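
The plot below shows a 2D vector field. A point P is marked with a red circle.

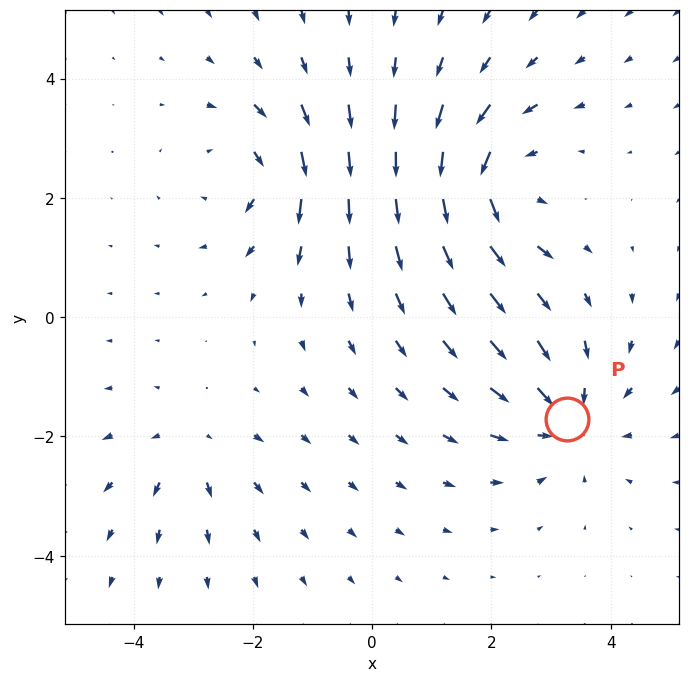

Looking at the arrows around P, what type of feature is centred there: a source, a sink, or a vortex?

At P (3.3, -1.7) the arrows converge inward. Divergence about -4, curl ≈0 — negative divergence with near-zero curl is a sink.

sink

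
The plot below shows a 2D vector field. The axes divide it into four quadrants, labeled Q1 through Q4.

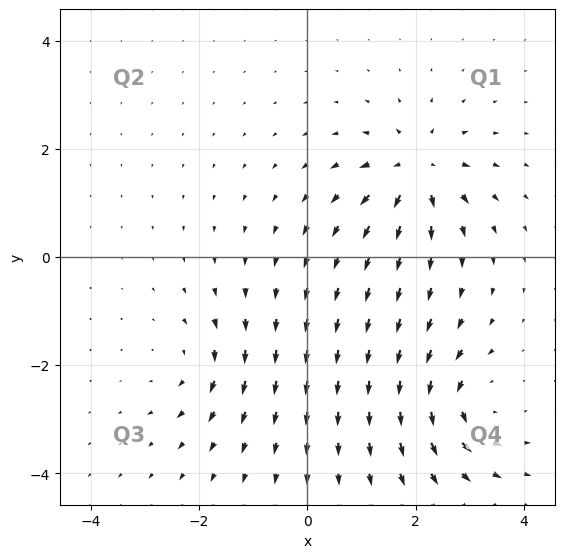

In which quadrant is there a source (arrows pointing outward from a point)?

The source sits at approximately (2.0, 1.6), which lies in quadrant Q1. The divergence there is about +6, positive as expected for a source.

Q1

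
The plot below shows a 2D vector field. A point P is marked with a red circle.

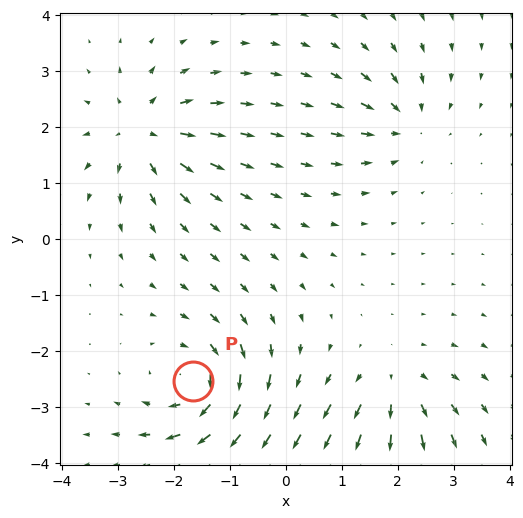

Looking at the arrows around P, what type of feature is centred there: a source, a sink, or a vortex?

vortex

At P (-1.7, -2.5) the arrows circulate clockwise. Divergence ≈0, curl about -6 — near-zero divergence with nonzero curl is a vortex.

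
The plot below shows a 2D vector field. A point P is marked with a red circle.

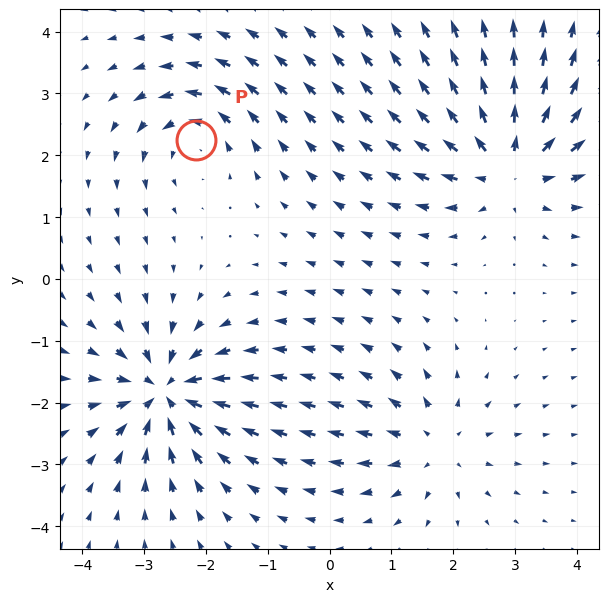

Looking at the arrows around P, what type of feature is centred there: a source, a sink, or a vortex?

At P (-2.2, 2.3) the arrows circulate counterclockwise. Divergence ≈0, curl about +4 — near-zero divergence with nonzero curl is a vortex.

vortex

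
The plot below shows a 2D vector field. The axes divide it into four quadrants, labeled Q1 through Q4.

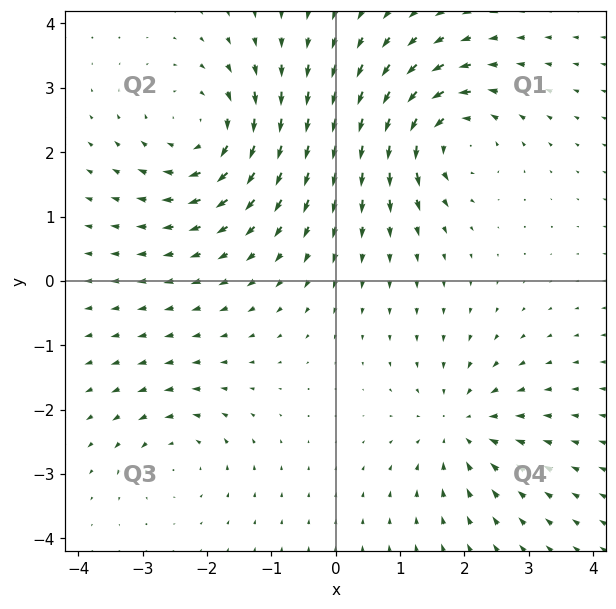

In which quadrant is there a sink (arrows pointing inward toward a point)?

Q4

The sink sits at approximately (1.9, -2.3), which lies in quadrant Q4. The divergence there is about -4, negative as expected for a sink.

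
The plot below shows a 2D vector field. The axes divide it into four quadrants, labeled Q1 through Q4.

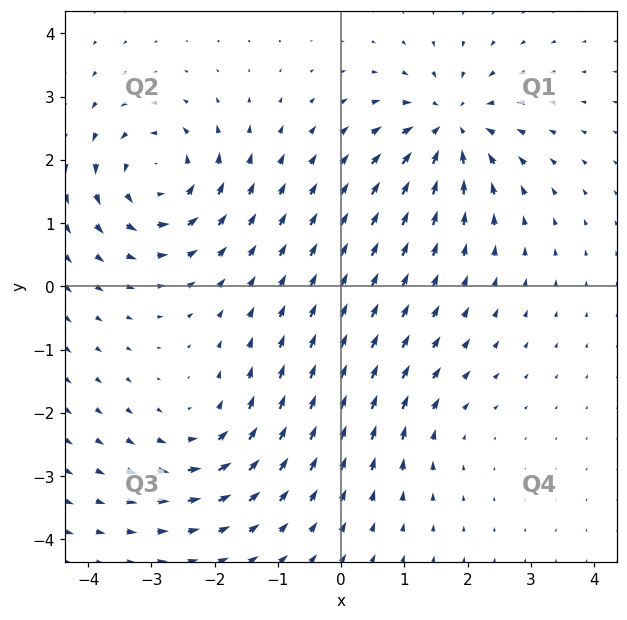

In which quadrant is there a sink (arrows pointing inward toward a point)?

The sink sits at approximately (1.7, 2.5), which lies in quadrant Q1. The divergence there is about -6, negative as expected for a sink.

Q1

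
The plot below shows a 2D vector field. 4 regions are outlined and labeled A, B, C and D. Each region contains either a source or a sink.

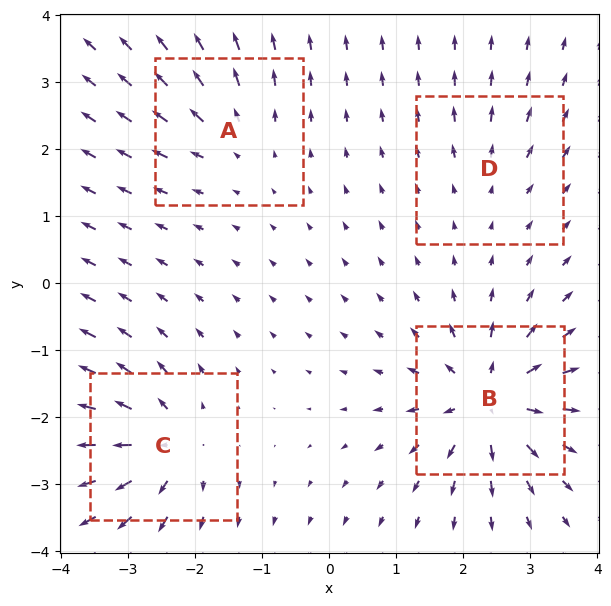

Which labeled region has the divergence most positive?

B

Divergence at each region's feature centre — A: about +4, B: about +8, C: about +7, D: about +2. Region B is most positive.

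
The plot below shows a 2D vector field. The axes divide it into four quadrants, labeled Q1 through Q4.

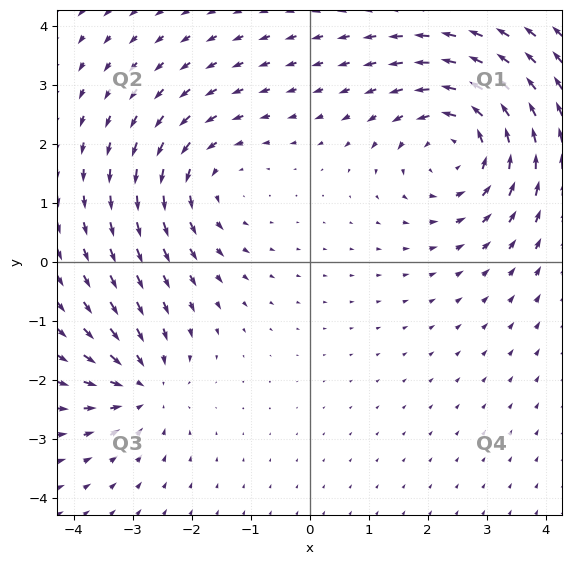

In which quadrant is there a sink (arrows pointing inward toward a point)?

The sink sits at approximately (-2.8, -2.1), which lies in quadrant Q3. The divergence there is about -3, negative as expected for a sink.

Q3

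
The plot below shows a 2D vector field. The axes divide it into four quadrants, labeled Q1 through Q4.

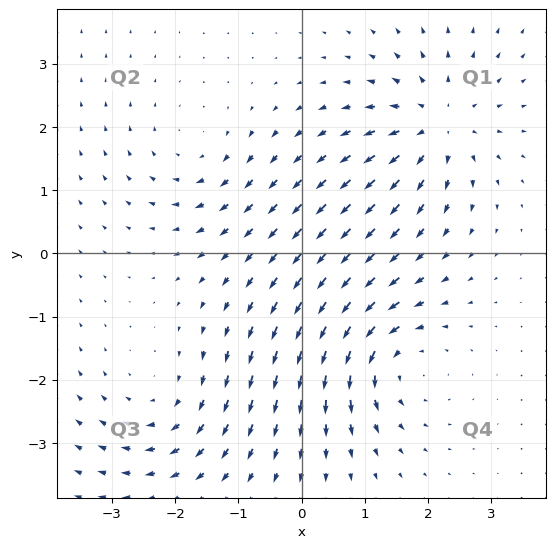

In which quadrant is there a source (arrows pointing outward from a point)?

The source sits at approximately (2.2, 2.0), which lies in quadrant Q1. The divergence there is about +6, positive as expected for a source.

Q1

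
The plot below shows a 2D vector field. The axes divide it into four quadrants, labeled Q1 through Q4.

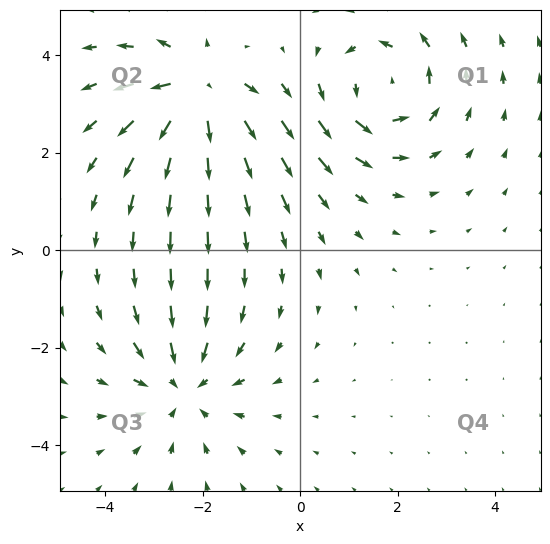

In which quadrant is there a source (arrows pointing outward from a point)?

Q2

The source sits at approximately (-2.1, 3.3), which lies in quadrant Q2. The divergence there is about +5, positive as expected for a source.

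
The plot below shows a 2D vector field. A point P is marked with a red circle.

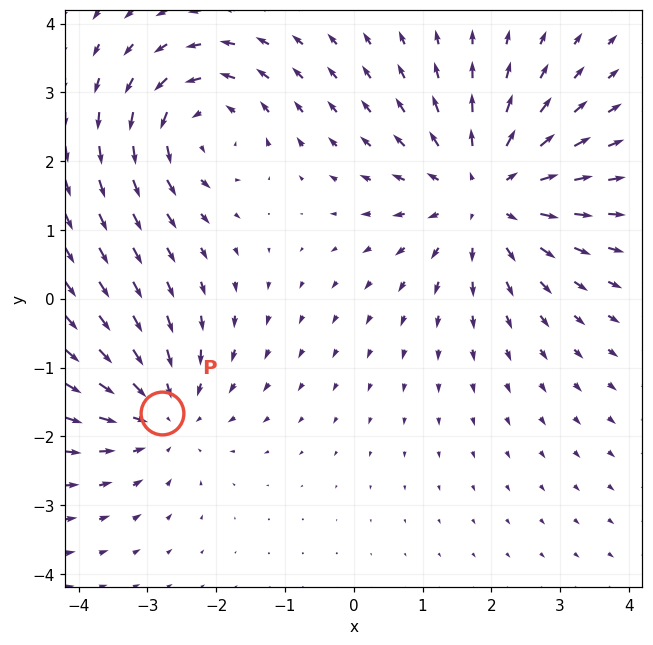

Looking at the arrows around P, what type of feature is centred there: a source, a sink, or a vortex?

sink

At P (-2.8, -1.7) the arrows converge inward. Divergence about -3, curl ≈0 — negative divergence with near-zero curl is a sink.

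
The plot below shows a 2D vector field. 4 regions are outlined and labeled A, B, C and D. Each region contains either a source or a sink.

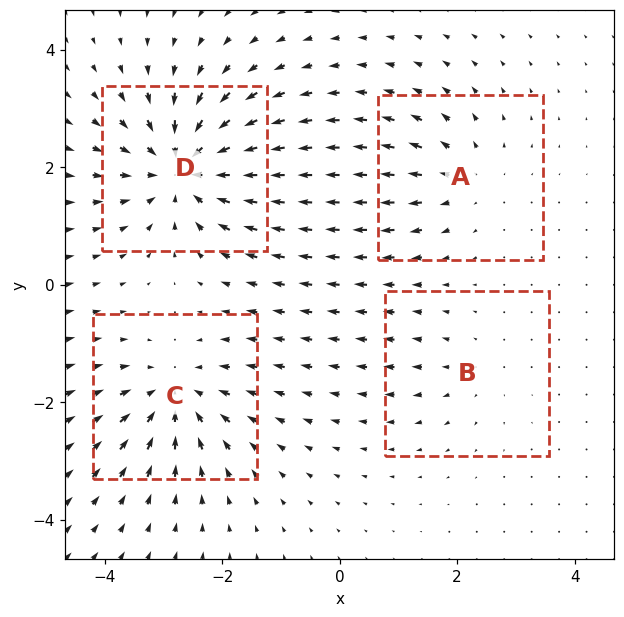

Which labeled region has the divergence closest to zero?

B

Divergence at each region's feature centre — A: about +4, B: about +2, C: about -5, D: about -7. Region B is closest to zero.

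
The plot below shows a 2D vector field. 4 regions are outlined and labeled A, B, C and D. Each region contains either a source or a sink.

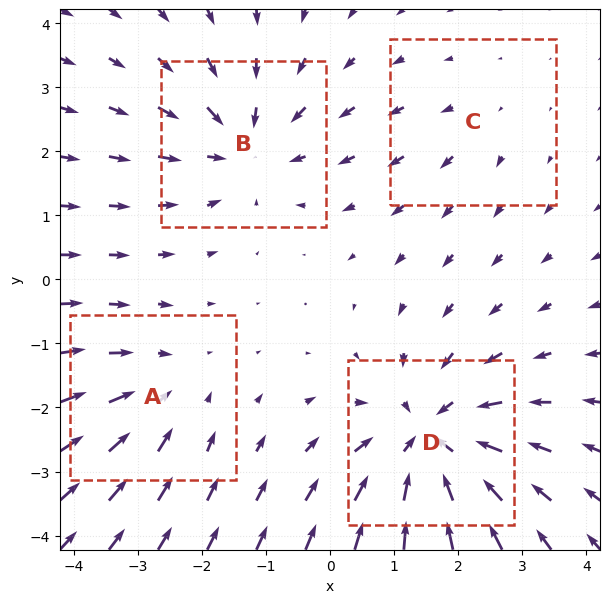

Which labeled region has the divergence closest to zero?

C

Divergence at each region's feature centre — A: about -3, B: about -4, C: about +2, D: about -6. Region C is closest to zero.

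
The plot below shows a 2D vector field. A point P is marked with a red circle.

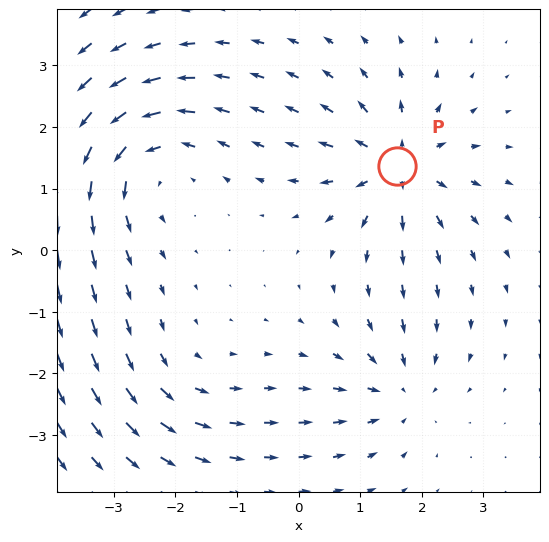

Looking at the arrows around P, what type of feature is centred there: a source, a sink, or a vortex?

At P (1.6, 1.4) the arrows spread outward. Divergence about +6, curl ≈0 — positive divergence with near-zero curl is a source.

source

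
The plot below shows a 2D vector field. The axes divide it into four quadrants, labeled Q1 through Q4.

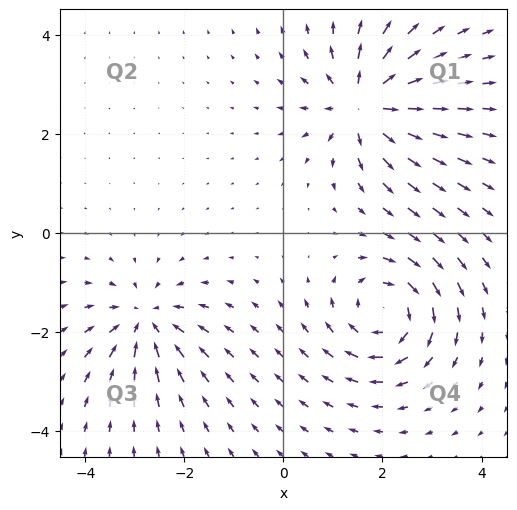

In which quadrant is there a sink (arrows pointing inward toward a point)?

The sink sits at approximately (-2.8, -1.8), which lies in quadrant Q3. The divergence there is about -5, negative as expected for a sink.

Q3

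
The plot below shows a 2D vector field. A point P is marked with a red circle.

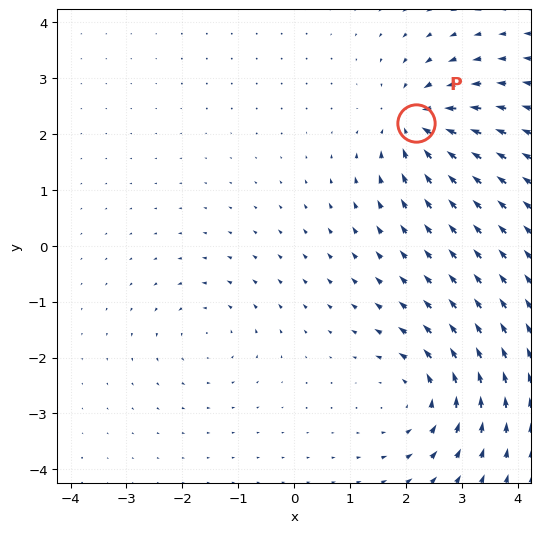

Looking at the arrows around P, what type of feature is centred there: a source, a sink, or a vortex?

At P (2.2, 2.2) the arrows converge inward. Divergence about -6, curl ≈0 — negative divergence with near-zero curl is a sink.

sink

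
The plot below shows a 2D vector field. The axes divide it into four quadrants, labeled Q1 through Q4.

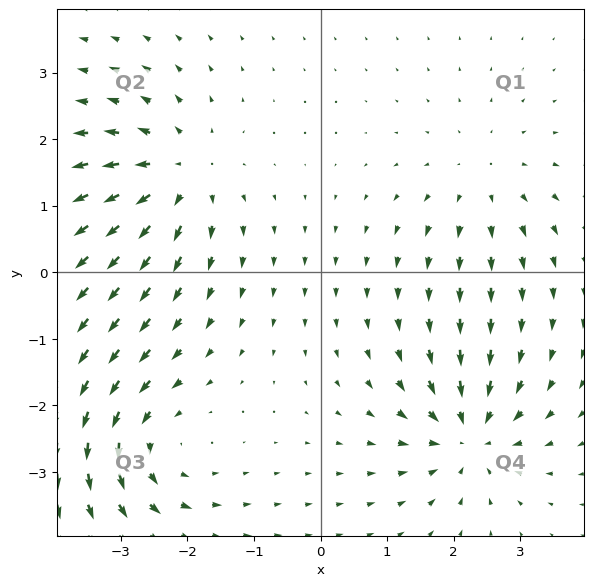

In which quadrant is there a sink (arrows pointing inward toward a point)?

The sink sits at approximately (2.2, -2.4), which lies in quadrant Q4. The divergence there is about -6, negative as expected for a sink.

Q4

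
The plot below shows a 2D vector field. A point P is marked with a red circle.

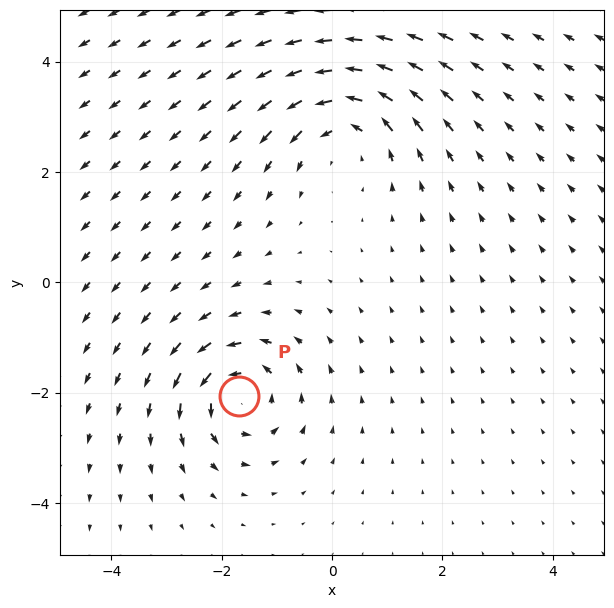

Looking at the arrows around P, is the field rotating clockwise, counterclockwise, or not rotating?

Near P at (-1.7, -2.1) the arrows circulate counterclockwise. The curl (z-component) there is about +4; positive curl means counterclockwise rotation.

counterclockwise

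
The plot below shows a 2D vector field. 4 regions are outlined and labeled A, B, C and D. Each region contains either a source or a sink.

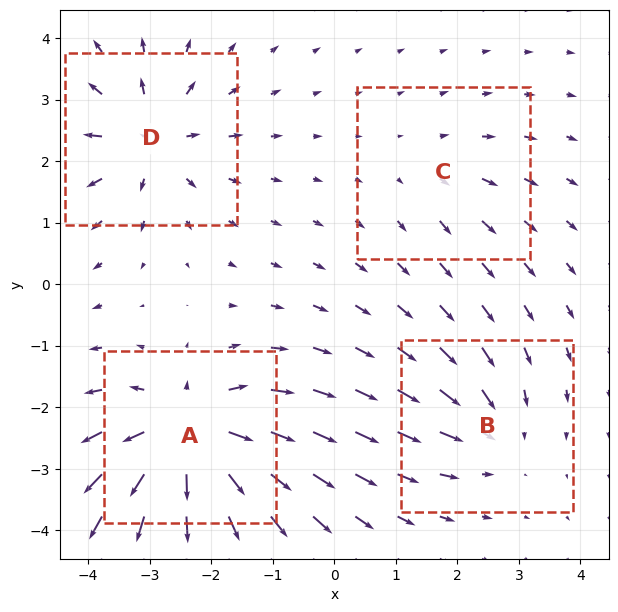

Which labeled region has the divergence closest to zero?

Divergence at each region's feature centre — A: about +8, B: about -4, C: about +2, D: about +5. Region C is closest to zero.

C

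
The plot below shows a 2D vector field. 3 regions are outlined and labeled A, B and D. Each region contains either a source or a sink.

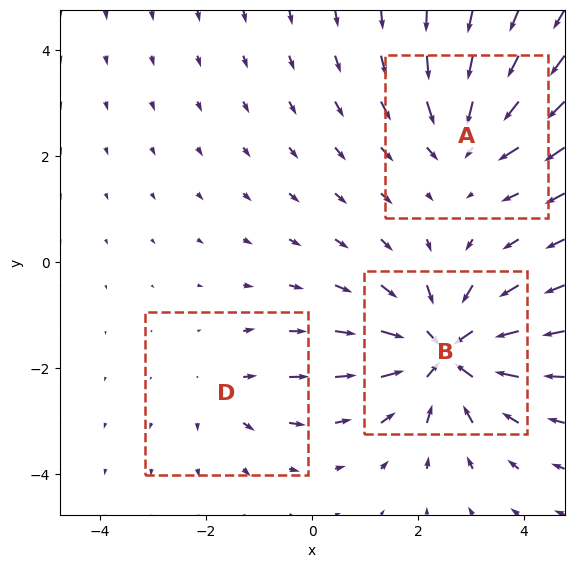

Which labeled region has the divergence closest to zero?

Divergence at each region's feature centre — A: about -3, B: about -5, D: about +2. Region D is closest to zero.

D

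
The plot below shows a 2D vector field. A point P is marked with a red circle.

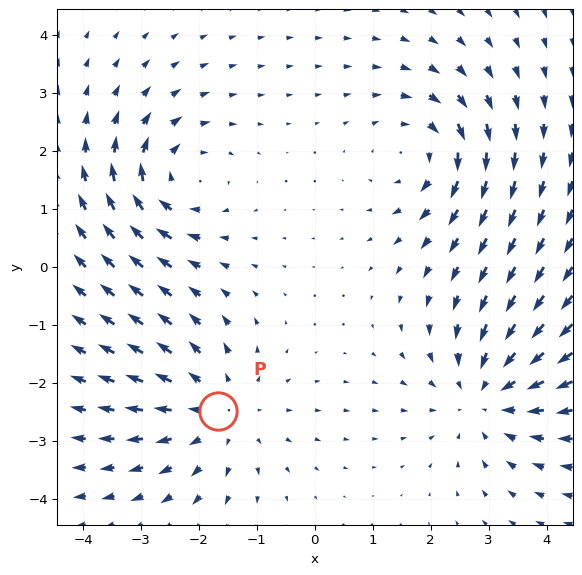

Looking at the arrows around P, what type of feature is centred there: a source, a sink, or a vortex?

At P (-1.7, -2.5) the arrows spread outward. Divergence about +3, curl ≈0 — positive divergence with near-zero curl is a source.

source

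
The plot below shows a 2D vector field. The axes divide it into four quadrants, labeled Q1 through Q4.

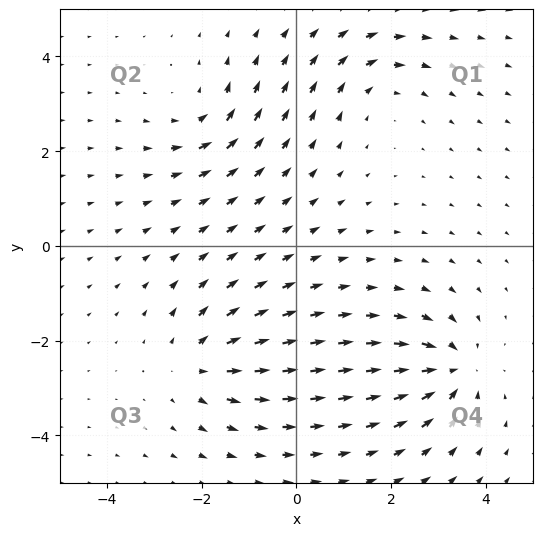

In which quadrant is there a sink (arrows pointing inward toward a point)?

Q4

The sink sits at approximately (3.3, -2.6), which lies in quadrant Q4. The divergence there is about -5, negative as expected for a sink.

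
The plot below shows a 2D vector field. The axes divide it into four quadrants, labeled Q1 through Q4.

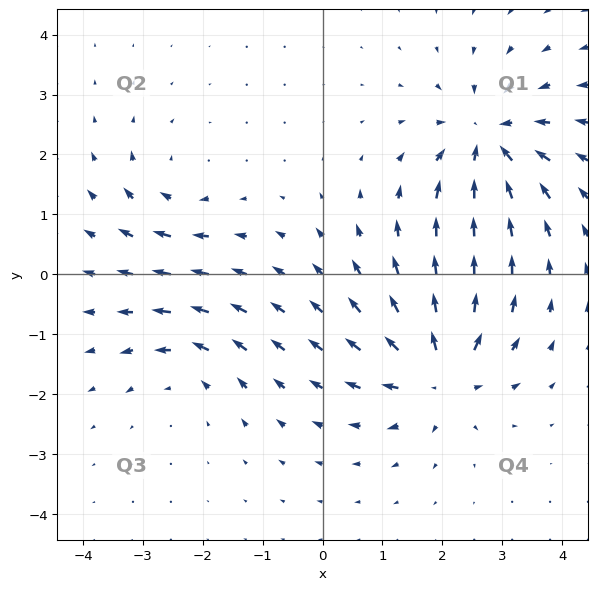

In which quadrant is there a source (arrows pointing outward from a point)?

The source sits at approximately (2.0, -1.7), which lies in quadrant Q4. The divergence there is about +6, positive as expected for a source.

Q4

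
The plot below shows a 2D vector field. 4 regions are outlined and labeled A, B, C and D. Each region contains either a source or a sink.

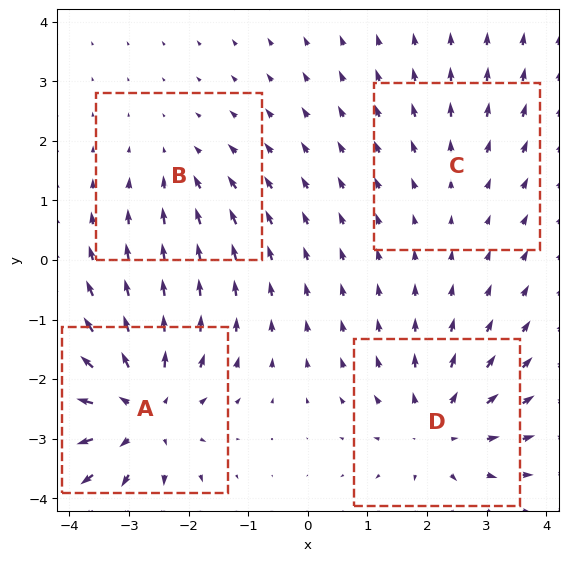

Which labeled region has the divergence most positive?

Divergence at each region's feature centre — A: about +6, B: about -3, C: about +2, D: about +5. Region A is most positive.

A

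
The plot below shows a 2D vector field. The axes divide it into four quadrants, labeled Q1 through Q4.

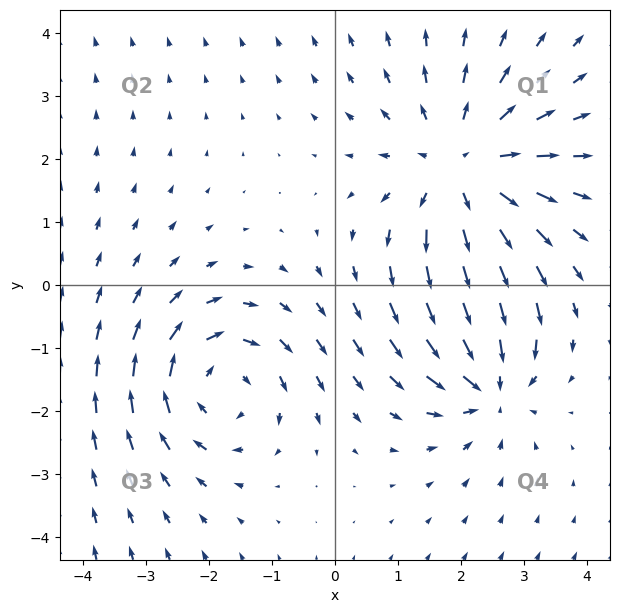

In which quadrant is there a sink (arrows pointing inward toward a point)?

Q4

The sink sits at approximately (2.5, -1.6), which lies in quadrant Q4. The divergence there is about -4, negative as expected for a sink.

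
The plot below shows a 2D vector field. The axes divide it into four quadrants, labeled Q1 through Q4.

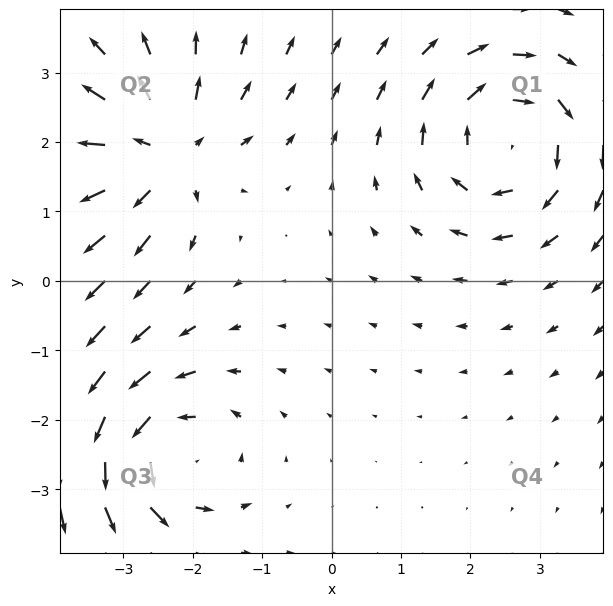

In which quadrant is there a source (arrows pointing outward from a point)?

Q2

The source sits at approximately (-2.4, 1.9), which lies in quadrant Q2. The divergence there is about +5, positive as expected for a source.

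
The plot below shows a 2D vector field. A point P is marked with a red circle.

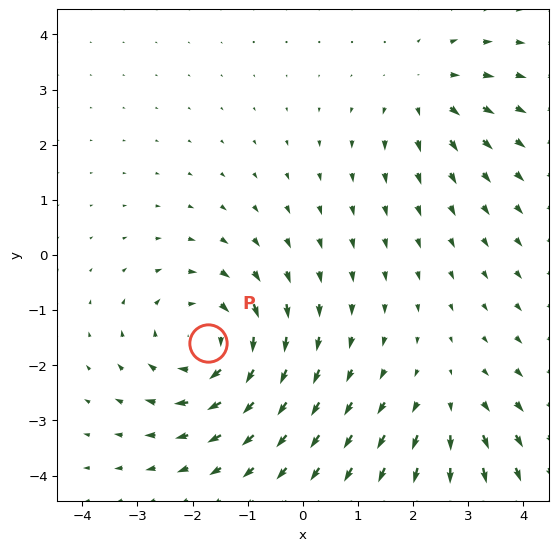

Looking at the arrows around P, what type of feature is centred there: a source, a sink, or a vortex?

vortex

At P (-1.7, -1.6) the arrows circulate clockwise. Divergence ≈0, curl about -4 — near-zero divergence with nonzero curl is a vortex.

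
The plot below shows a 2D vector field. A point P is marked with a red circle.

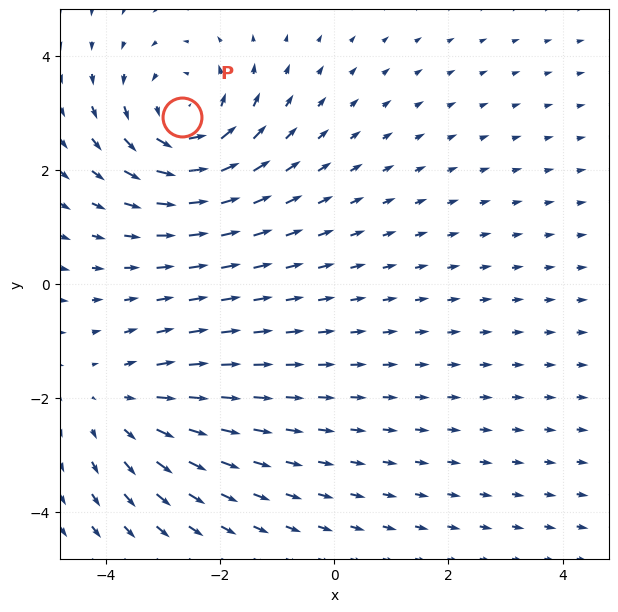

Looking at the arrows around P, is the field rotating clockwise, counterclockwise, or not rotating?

counterclockwise

Near P at (-2.7, 2.9) the arrows circulate counterclockwise. The curl (z-component) there is about +4; positive curl means counterclockwise rotation.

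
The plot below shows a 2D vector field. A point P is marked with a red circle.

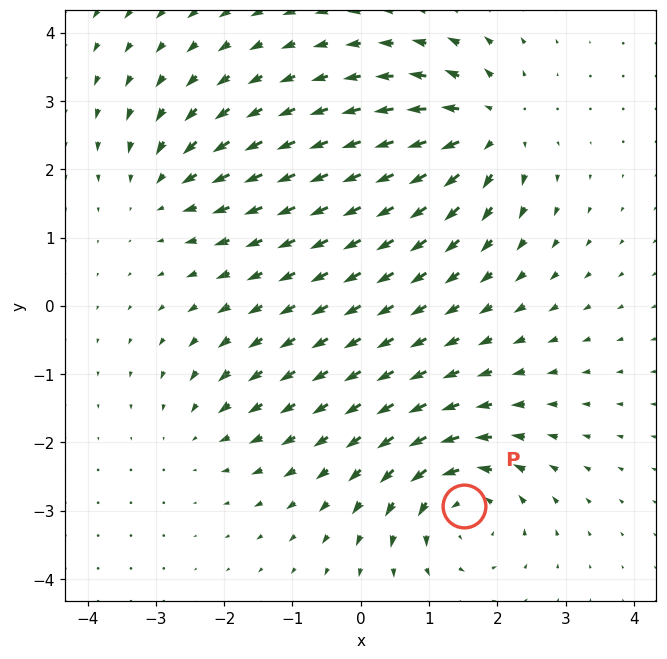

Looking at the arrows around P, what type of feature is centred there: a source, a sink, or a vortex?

vortex

At P (1.5, -2.9) the arrows circulate counterclockwise. Divergence ≈0, curl about +6 — near-zero divergence with nonzero curl is a vortex.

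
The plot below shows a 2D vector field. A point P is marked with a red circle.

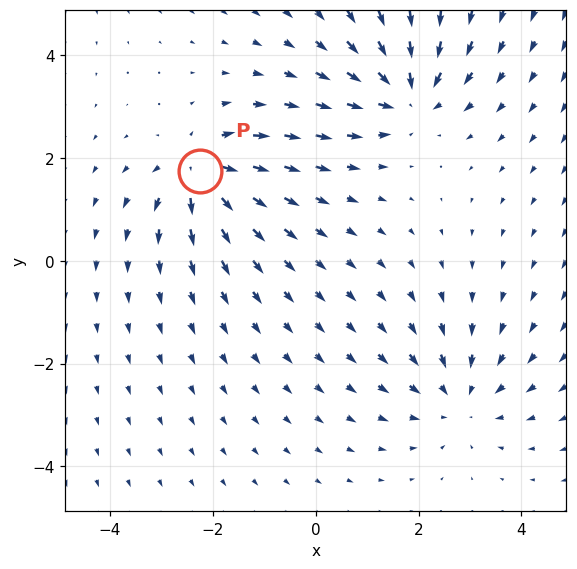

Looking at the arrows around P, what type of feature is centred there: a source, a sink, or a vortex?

source

At P (-2.3, 1.7) the arrows spread outward. Divergence about +5, curl ≈0 — positive divergence with near-zero curl is a source.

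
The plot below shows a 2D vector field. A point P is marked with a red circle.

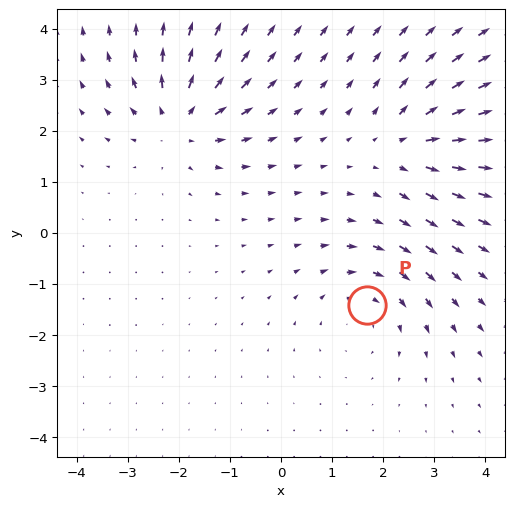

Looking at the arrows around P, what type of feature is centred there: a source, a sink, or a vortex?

vortex

At P (1.7, -1.4) the arrows circulate clockwise. Divergence ≈0, curl about -3 — near-zero divergence with nonzero curl is a vortex.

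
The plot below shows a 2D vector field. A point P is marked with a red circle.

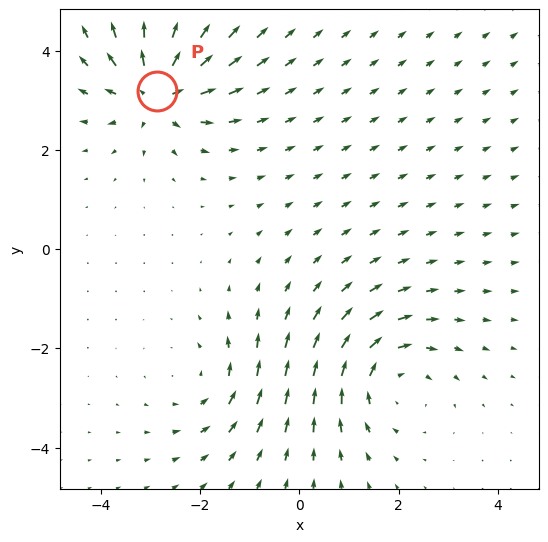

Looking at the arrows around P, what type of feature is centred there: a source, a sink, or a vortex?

source

At P (-2.9, 3.2) the arrows spread outward. Divergence about +6, curl ≈0 — positive divergence with near-zero curl is a source.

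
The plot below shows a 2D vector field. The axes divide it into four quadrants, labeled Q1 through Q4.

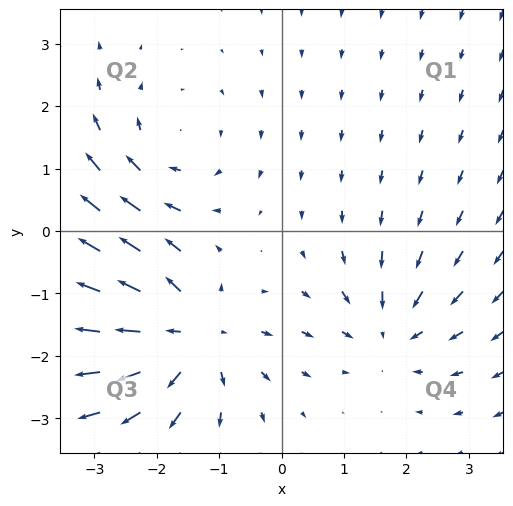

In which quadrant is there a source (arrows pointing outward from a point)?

Q3

The source sits at approximately (-1.5, -1.7), which lies in quadrant Q3. The divergence there is about +5, positive as expected for a source.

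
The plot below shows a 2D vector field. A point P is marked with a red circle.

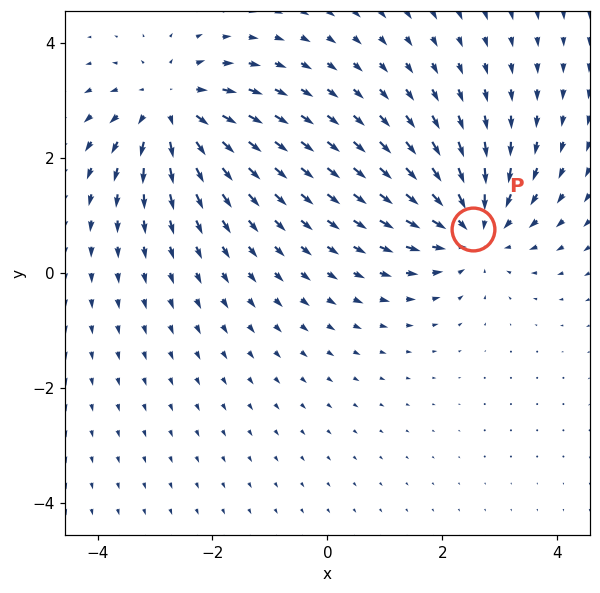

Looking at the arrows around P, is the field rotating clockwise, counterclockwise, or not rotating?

Near P at (2.5, 0.8) the arrows show no circulation. The curl there is ≈0.

not rotating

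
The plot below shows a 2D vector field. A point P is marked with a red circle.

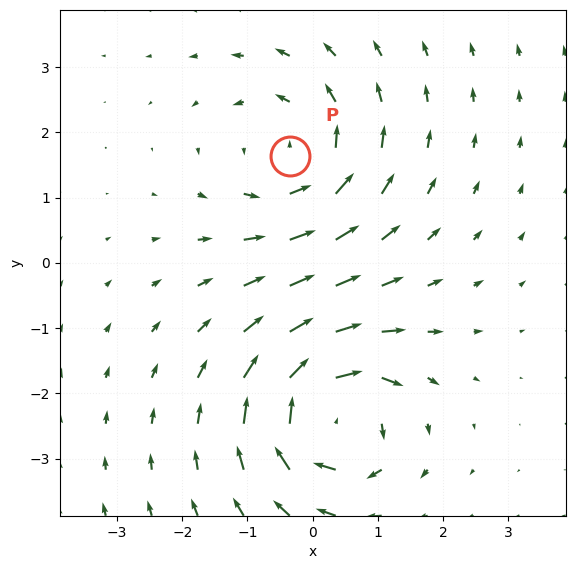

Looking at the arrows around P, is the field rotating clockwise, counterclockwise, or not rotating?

Near P at (-0.4, 1.6) the arrows circulate counterclockwise. The curl (z-component) there is about +4; positive curl means counterclockwise rotation.

counterclockwise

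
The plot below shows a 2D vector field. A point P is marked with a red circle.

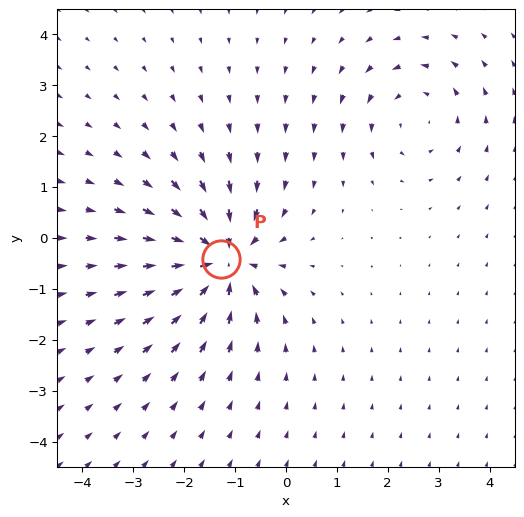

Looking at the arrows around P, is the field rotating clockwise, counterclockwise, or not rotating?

Near P at (-1.3, -0.4) the arrows show no circulation. The curl there is ≈0.

not rotating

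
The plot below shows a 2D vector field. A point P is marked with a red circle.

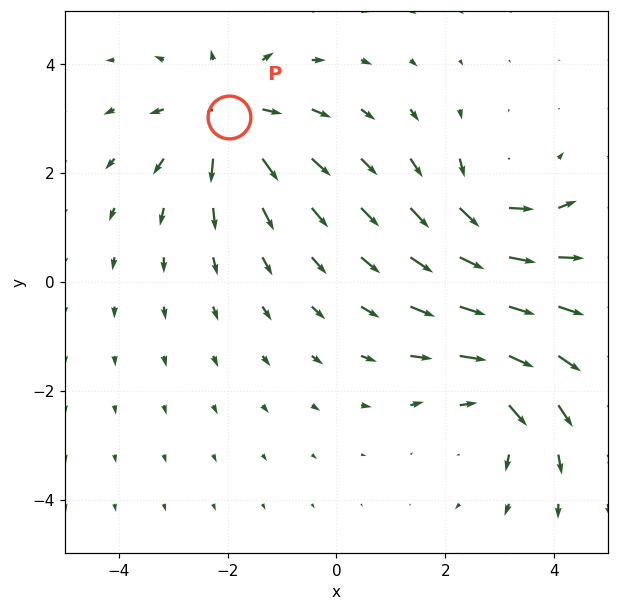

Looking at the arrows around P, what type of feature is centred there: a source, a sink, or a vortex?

At P (-2.0, 3.0) the arrows spread outward. Divergence about +5, curl ≈0 — positive divergence with near-zero curl is a source.

source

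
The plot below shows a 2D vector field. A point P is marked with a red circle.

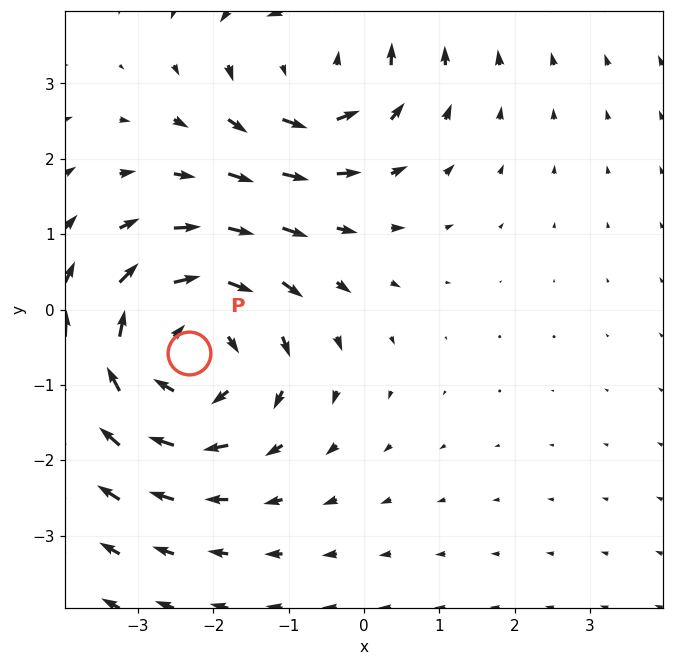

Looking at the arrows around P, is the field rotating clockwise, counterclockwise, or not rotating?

clockwise

Near P at (-2.3, -0.6) the arrows circulate clockwise. The curl (z-component) there is about -4; negative curl means clockwise rotation.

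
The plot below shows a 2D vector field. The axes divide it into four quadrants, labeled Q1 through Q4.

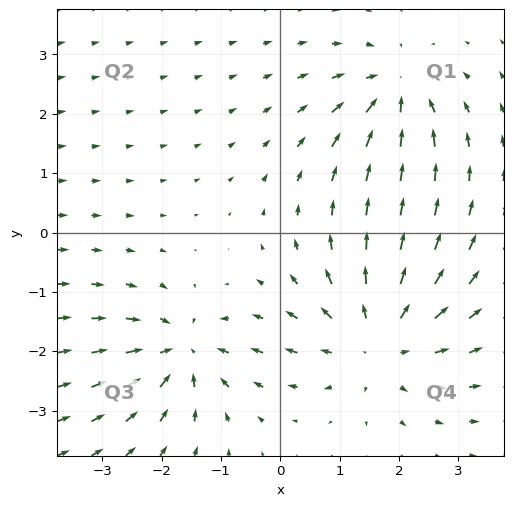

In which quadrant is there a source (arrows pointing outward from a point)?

Q4

The source sits at approximately (1.7, -1.8), which lies in quadrant Q4. The divergence there is about +4, positive as expected for a source.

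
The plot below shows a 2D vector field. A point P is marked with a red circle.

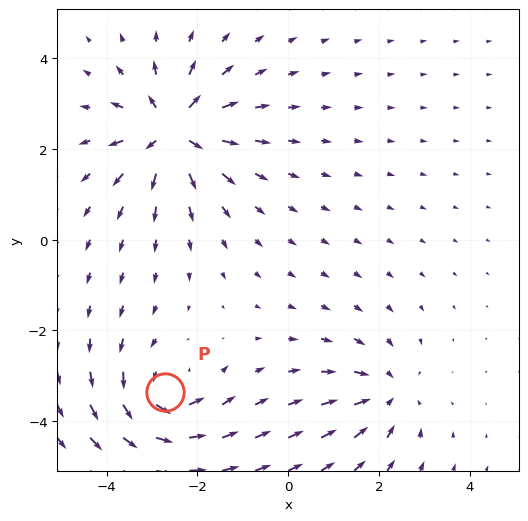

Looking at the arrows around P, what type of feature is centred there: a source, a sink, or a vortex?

At P (-2.7, -3.4) the arrows circulate counterclockwise. Divergence ≈0, curl about +5 — near-zero divergence with nonzero curl is a vortex.

vortex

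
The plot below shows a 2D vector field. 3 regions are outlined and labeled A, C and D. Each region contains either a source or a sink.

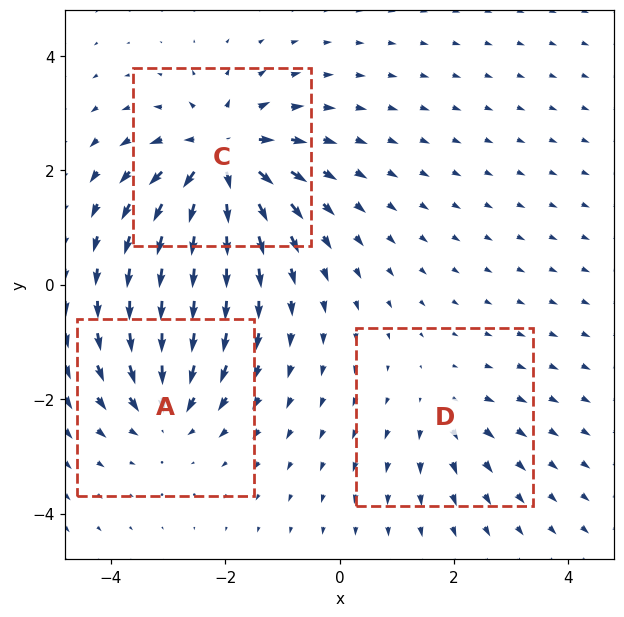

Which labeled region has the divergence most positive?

Divergence at each region's feature centre — A: about -4, C: about +7, D: about +2. Region C is most positive.

C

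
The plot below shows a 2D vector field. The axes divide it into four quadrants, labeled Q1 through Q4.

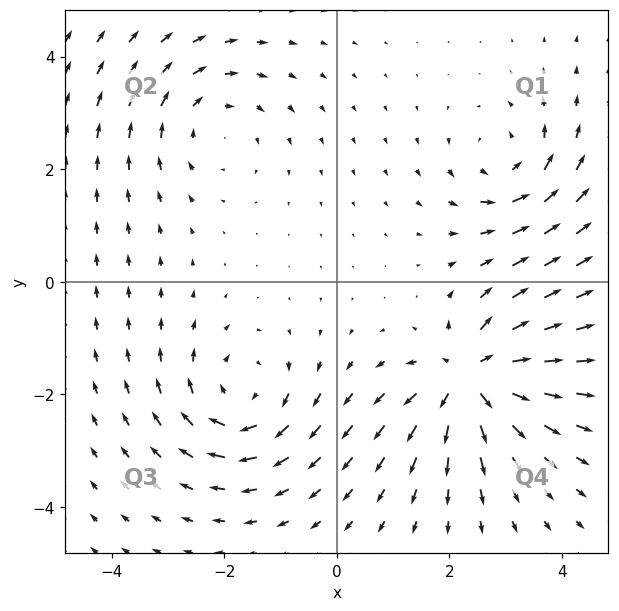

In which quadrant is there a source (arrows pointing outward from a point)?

The source sits at approximately (2.4, -1.7), which lies in quadrant Q4. The divergence there is about +7, positive as expected for a source.

Q4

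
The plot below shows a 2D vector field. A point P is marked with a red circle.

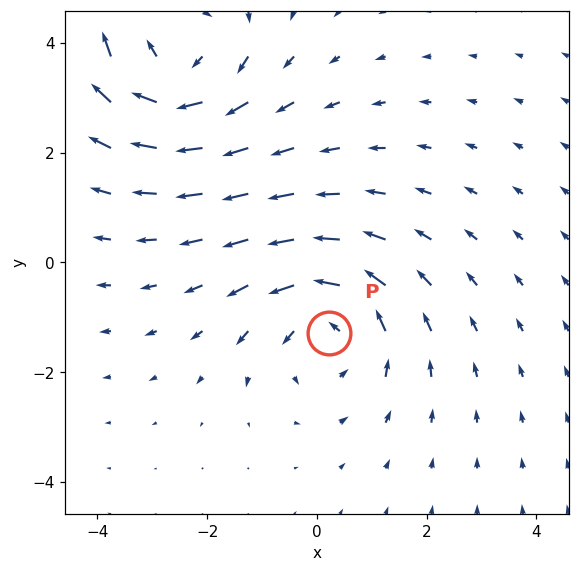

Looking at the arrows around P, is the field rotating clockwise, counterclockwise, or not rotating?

Near P at (0.2, -1.3) the arrows circulate counterclockwise. The curl (z-component) there is about +3; positive curl means counterclockwise rotation.

counterclockwise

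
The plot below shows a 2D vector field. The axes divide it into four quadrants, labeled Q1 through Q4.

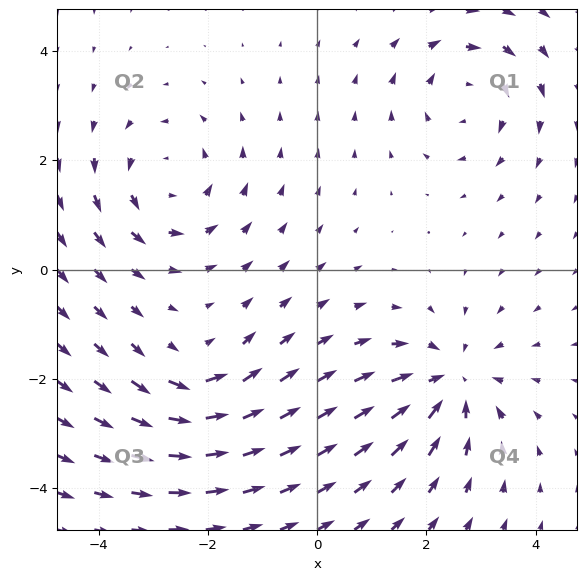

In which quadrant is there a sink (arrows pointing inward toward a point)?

Q4

The sink sits at approximately (2.4, -2.0), which lies in quadrant Q4. The divergence there is about -4, negative as expected for a sink.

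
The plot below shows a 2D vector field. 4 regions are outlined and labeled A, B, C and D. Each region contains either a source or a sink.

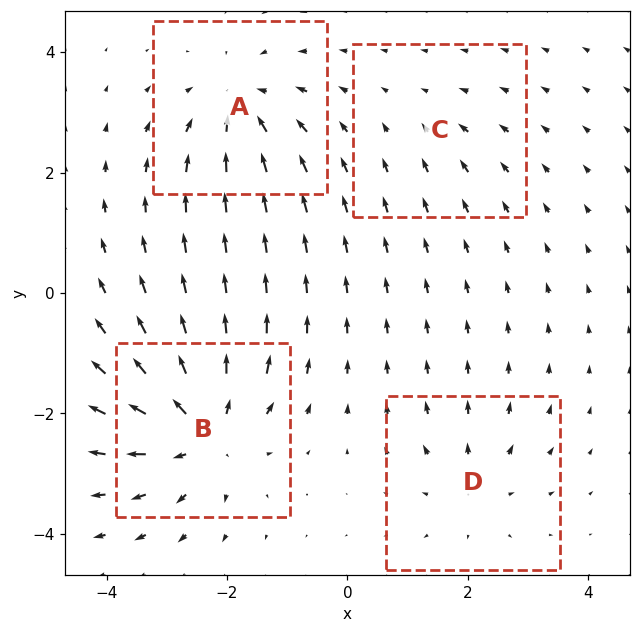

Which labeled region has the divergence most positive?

B

Divergence at each region's feature centre — A: about -5, B: about +7, C: about -2, D: about +4. Region B is most positive.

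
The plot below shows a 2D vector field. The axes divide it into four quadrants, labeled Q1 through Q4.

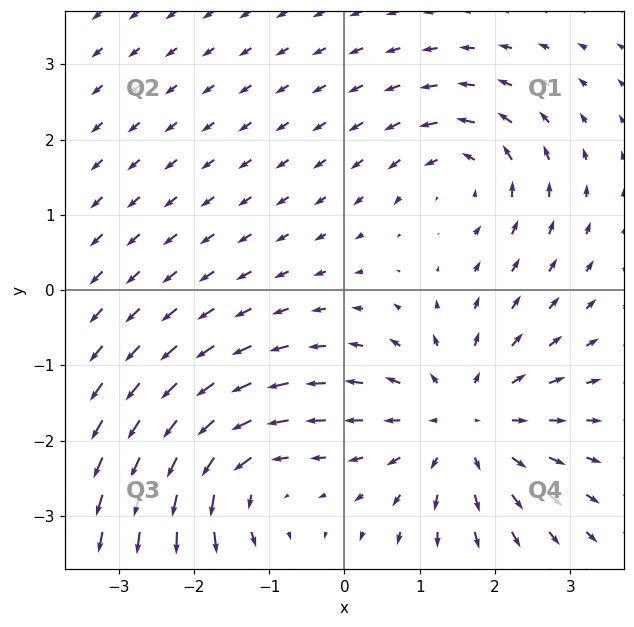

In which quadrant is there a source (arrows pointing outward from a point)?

The source sits at approximately (1.6, -1.8), which lies in quadrant Q4. The divergence there is about +4, positive as expected for a source.

Q4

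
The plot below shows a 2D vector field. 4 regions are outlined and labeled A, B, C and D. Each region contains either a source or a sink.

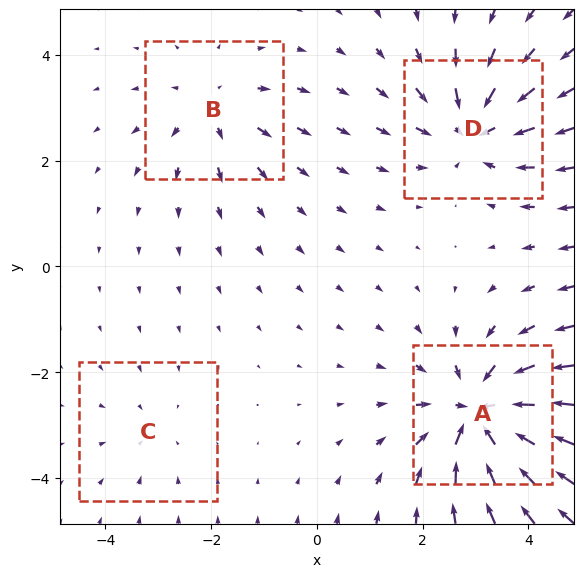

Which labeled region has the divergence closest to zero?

Divergence at each region's feature centre — A: about -7, B: about +4, C: about -2, D: about -5. Region C is closest to zero.

C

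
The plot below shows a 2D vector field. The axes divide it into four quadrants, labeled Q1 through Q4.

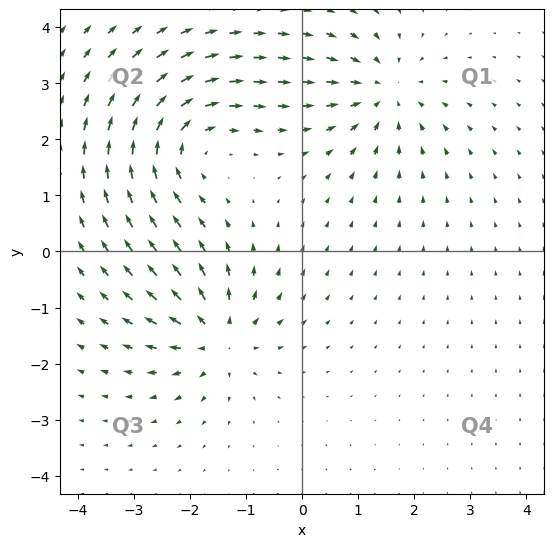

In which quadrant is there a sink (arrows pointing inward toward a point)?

The sink sits at approximately (1.5, 2.8), which lies in quadrant Q1. The divergence there is about -4, negative as expected for a sink.

Q1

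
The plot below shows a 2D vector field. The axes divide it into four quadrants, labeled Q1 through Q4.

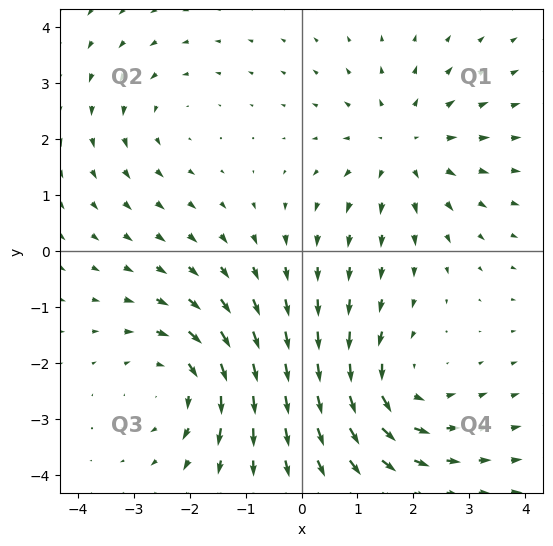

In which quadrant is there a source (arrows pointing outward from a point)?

Q1

The source sits at approximately (1.8, 1.9), which lies in quadrant Q1. The divergence there is about +3, positive as expected for a source.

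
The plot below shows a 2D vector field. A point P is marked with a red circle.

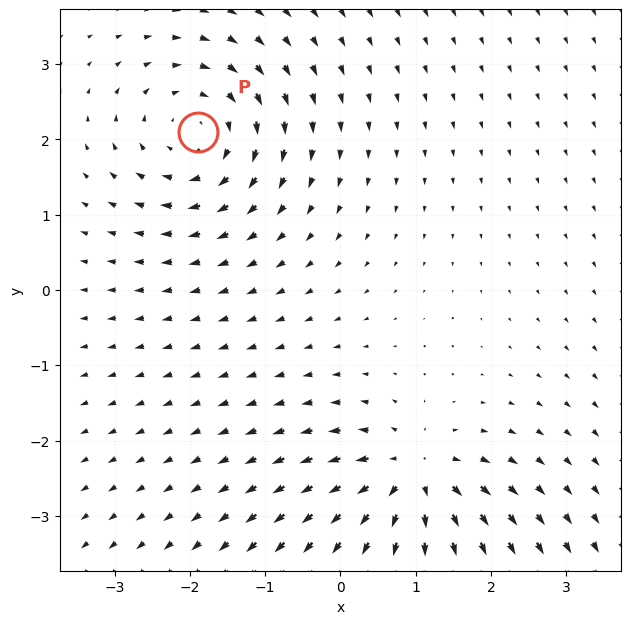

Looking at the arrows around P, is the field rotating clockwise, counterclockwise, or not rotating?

clockwise

Near P at (-1.9, 2.1) the arrows circulate clockwise. The curl (z-component) there is about -3; negative curl means clockwise rotation.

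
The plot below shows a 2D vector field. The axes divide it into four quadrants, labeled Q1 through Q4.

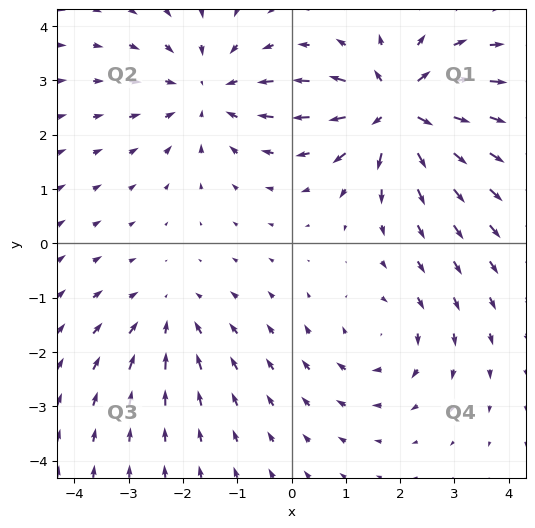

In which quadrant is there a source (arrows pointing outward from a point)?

The source sits at approximately (1.9, 2.5), which lies in quadrant Q1. The divergence there is about +7, positive as expected for a source.

Q1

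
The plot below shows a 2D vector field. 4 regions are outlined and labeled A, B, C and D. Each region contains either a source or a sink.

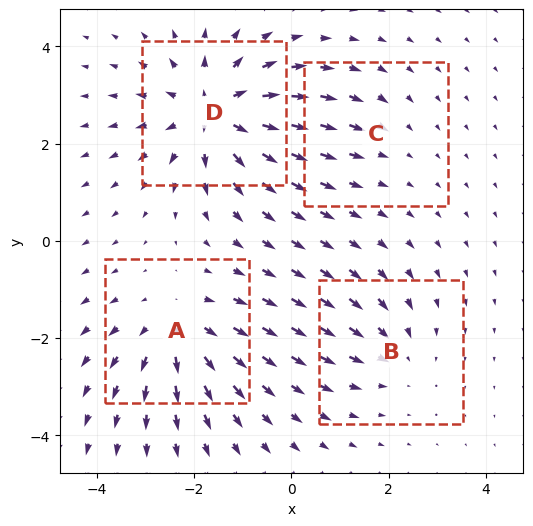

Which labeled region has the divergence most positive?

D

Divergence at each region's feature centre — A: about +4, B: about -3, C: about -2, D: about +6. Region D is most positive.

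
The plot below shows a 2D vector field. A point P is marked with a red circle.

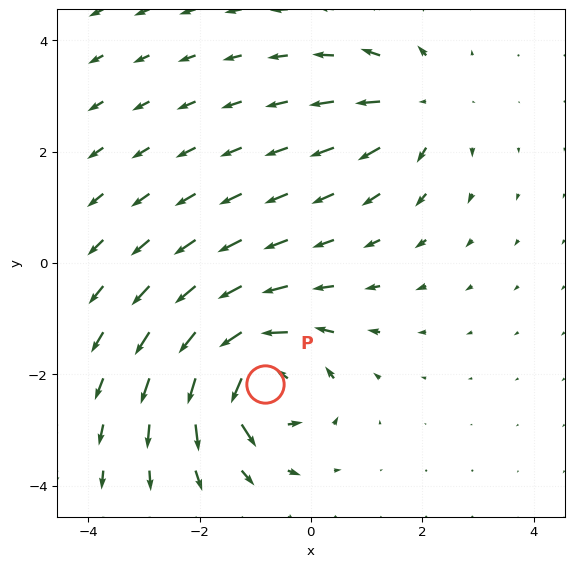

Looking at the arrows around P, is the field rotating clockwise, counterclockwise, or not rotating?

Near P at (-0.8, -2.2) the arrows circulate counterclockwise. The curl (z-component) there is about +7; positive curl means counterclockwise rotation.

counterclockwise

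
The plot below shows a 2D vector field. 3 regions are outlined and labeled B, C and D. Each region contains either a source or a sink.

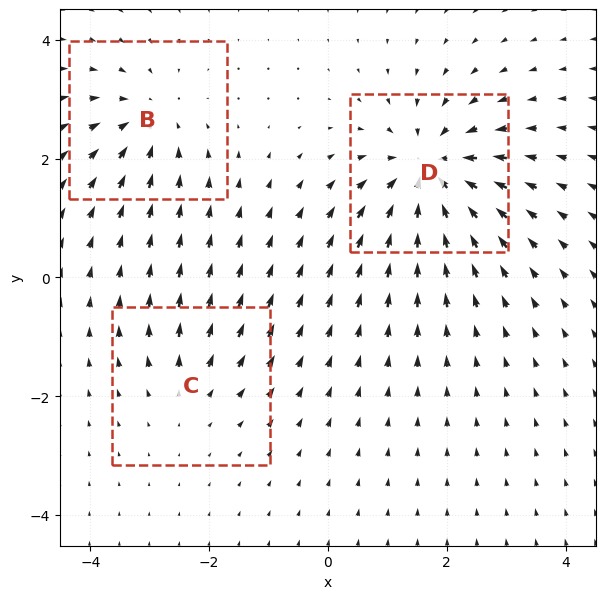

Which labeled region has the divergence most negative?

D

Divergence at each region's feature centre — B: about -3, C: about +2, D: about -5. Region D is most negative.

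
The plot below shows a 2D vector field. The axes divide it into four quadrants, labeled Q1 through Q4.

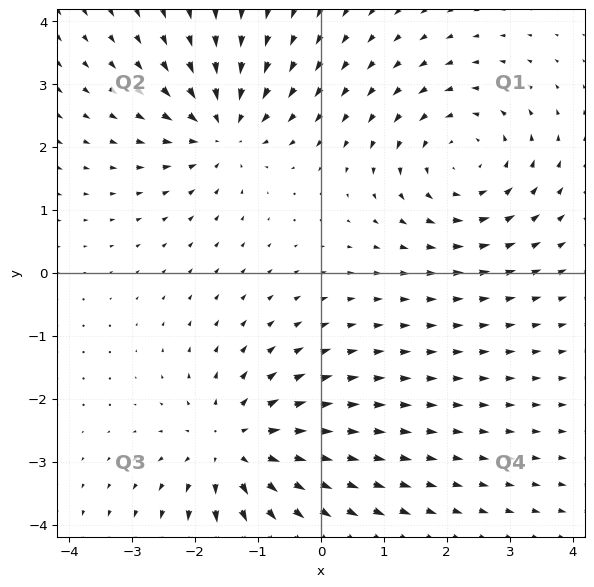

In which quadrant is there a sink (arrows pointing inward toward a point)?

The sink sits at approximately (-1.6, 2.3), which lies in quadrant Q2. The divergence there is about -4, negative as expected for a sink.

Q2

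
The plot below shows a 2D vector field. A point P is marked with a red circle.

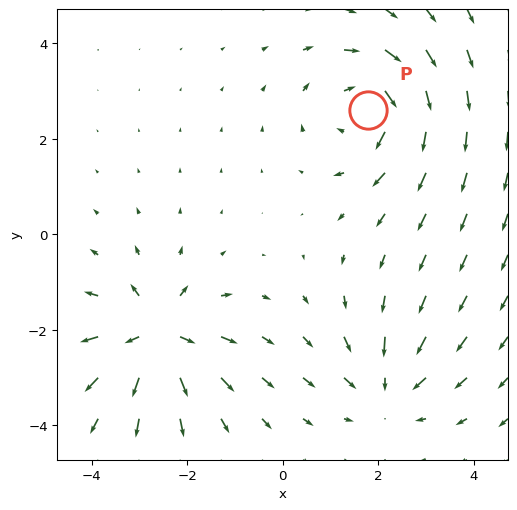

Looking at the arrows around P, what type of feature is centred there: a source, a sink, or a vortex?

vortex

At P (1.8, 2.6) the arrows circulate clockwise. Divergence ≈0, curl about -4 — near-zero divergence with nonzero curl is a vortex.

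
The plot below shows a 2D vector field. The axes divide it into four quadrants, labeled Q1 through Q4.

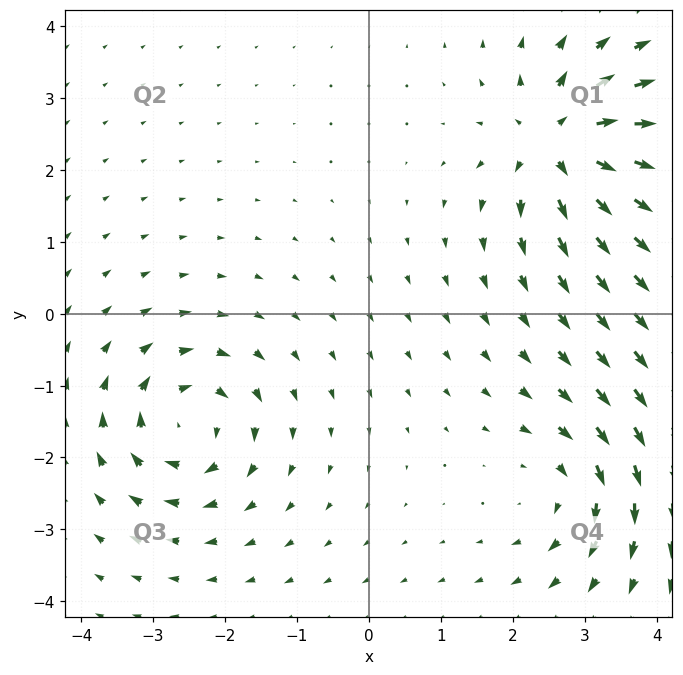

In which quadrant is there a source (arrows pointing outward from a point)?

Q1

The source sits at approximately (2.6, 2.4), which lies in quadrant Q1. The divergence there is about +7, positive as expected for a source.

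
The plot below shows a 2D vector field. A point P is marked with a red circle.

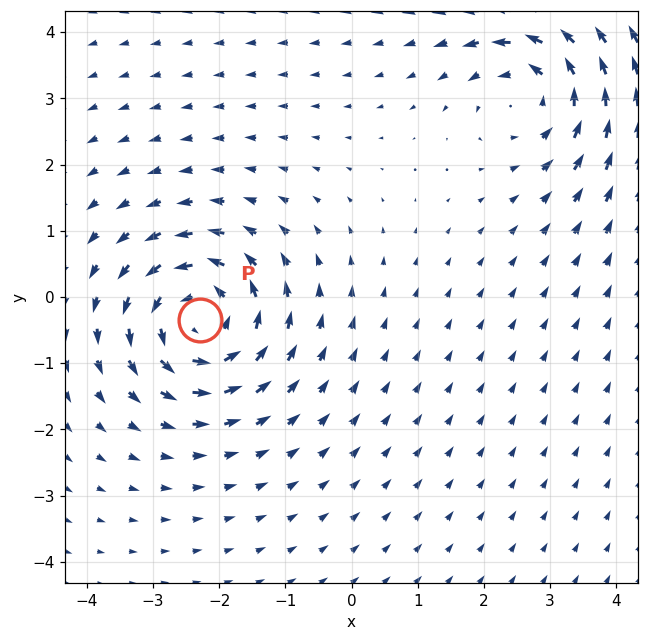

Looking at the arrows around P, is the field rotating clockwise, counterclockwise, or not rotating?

counterclockwise

Near P at (-2.3, -0.3) the arrows circulate counterclockwise. The curl (z-component) there is about +6; positive curl means counterclockwise rotation.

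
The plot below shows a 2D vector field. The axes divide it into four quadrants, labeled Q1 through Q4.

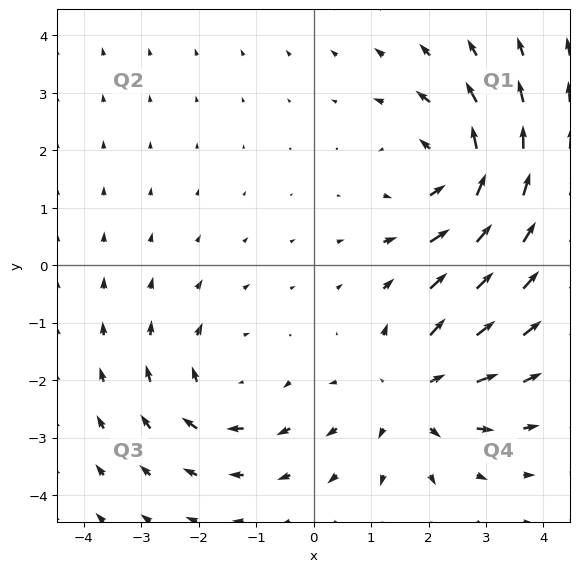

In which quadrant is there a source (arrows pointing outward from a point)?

Q4

The source sits at approximately (1.7, -2.2), which lies in quadrant Q4. The divergence there is about +3, positive as expected for a source.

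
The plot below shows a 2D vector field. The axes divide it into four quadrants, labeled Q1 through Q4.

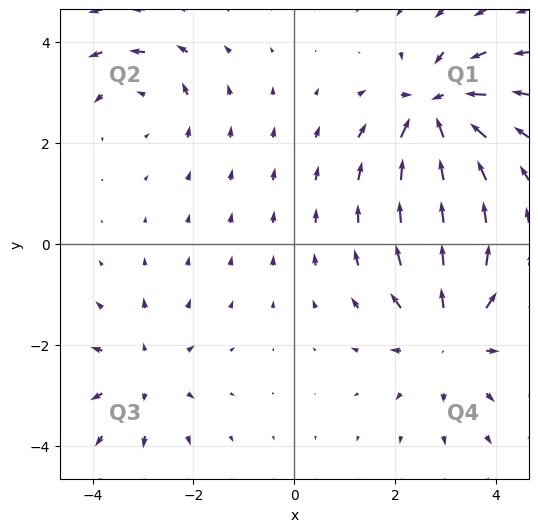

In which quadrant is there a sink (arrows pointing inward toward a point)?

The sink sits at approximately (2.8, 2.7), which lies in quadrant Q1. The divergence there is about -7, negative as expected for a sink.

Q1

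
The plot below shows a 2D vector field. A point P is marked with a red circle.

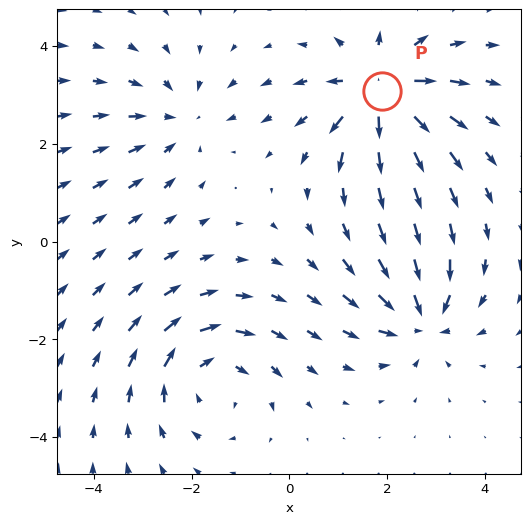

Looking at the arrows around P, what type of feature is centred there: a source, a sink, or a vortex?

At P (1.9, 3.1) the arrows spread outward. Divergence about +7, curl ≈0 — positive divergence with near-zero curl is a source.

source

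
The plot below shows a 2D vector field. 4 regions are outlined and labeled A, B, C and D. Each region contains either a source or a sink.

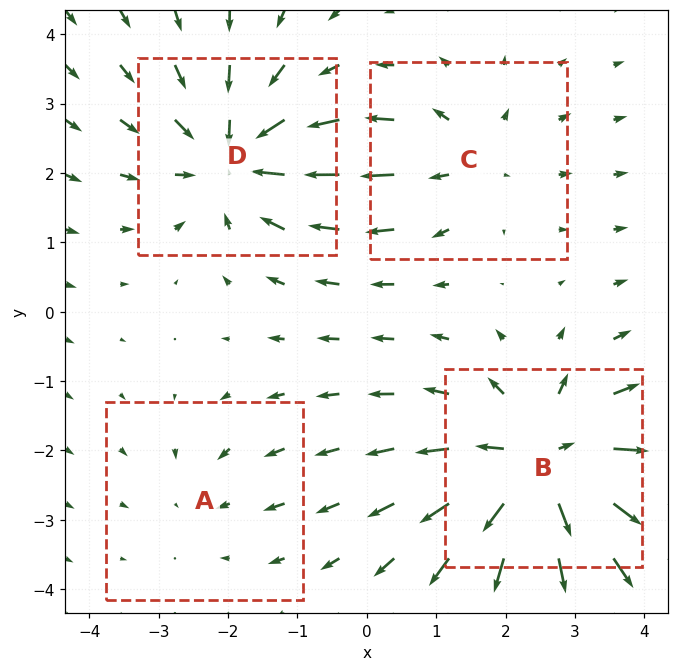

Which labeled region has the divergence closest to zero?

Divergence at each region's feature centre — A: about -2, B: about +7, C: about +3, D: about -5. Region A is closest to zero.

A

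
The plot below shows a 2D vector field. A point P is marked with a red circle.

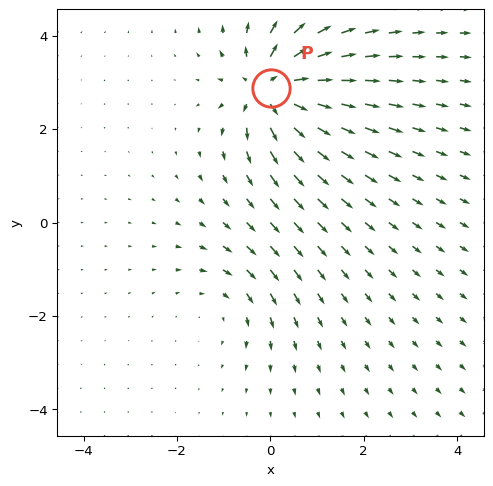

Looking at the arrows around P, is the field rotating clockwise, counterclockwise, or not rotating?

not rotating

Near P at (0.0, 2.9) the arrows show no circulation. The curl there is ≈0.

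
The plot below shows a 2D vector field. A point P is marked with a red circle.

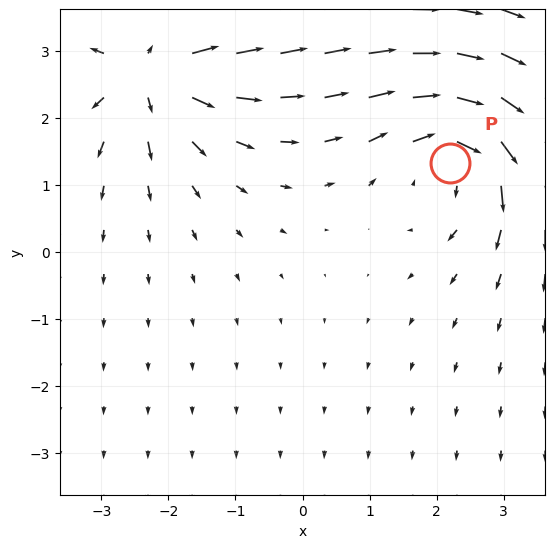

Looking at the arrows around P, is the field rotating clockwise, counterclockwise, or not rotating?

Near P at (2.2, 1.3) the arrows circulate clockwise. The curl (z-component) there is about -5; negative curl means clockwise rotation.

clockwise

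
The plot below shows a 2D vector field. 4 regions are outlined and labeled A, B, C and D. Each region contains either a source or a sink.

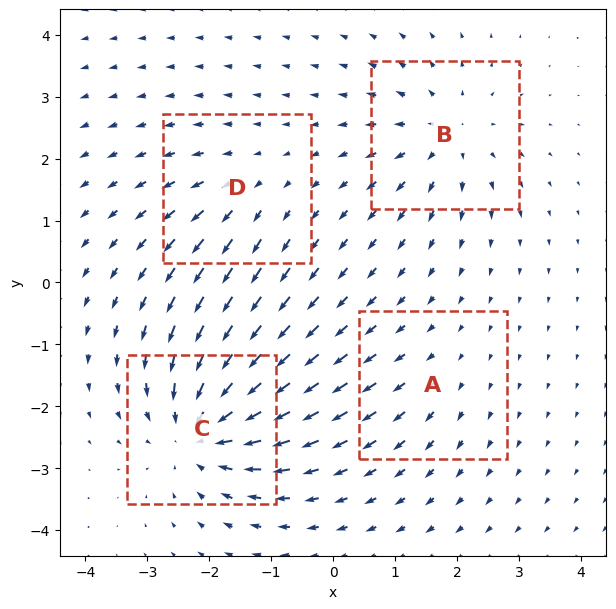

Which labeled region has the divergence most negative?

C

Divergence at each region's feature centre — A: about +2, B: about +5, C: about -7, D: about +3. Region C is most negative.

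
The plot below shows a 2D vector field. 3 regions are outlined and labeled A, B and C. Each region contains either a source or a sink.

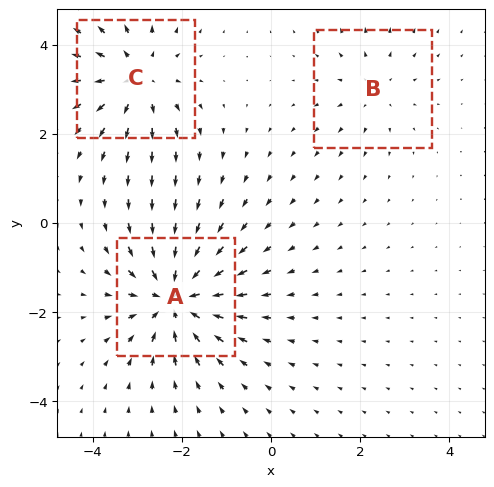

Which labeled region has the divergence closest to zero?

B

Divergence at each region's feature centre — A: about -5, B: about +2, C: about +4. Region B is closest to zero.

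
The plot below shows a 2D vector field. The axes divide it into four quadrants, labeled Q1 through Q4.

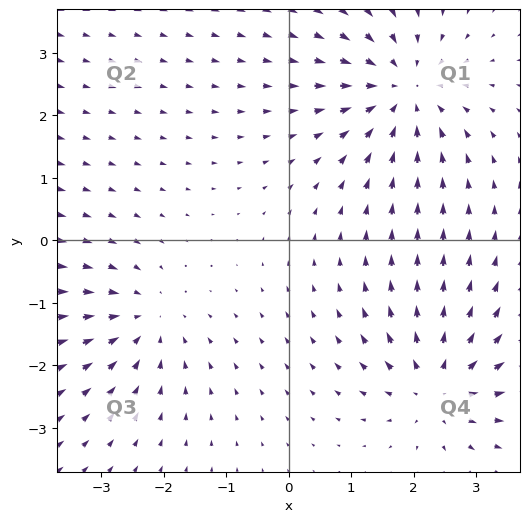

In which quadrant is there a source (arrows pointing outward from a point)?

The source sits at approximately (2.4, -2.3), which lies in quadrant Q4. The divergence there is about +5, positive as expected for a source.

Q4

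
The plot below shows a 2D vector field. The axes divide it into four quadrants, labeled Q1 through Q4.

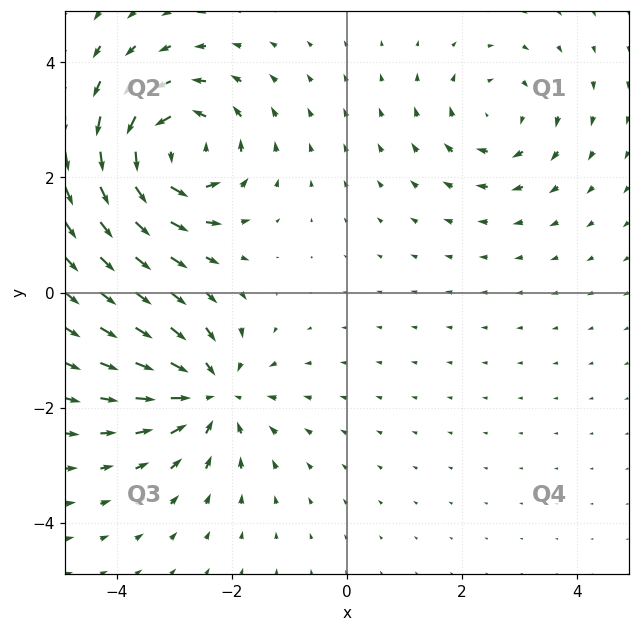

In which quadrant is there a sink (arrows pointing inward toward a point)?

The sink sits at approximately (-2.4, -1.8), which lies in quadrant Q3. The divergence there is about -4, negative as expected for a sink.

Q3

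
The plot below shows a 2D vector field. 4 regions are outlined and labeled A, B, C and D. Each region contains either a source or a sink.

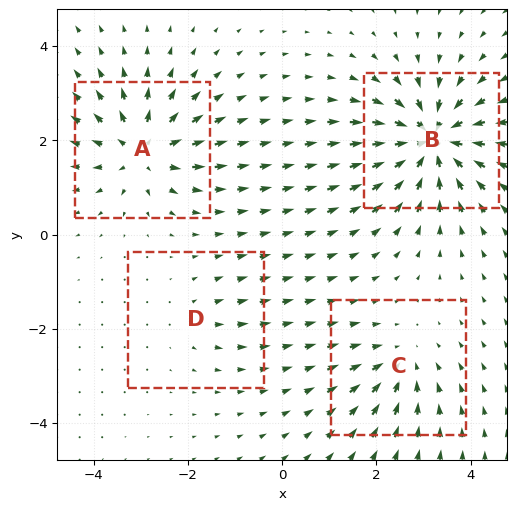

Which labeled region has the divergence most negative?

Divergence at each region's feature centre — A: about +7, B: about -9, C: about -4, D: about +3. Region B is most negative.

B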